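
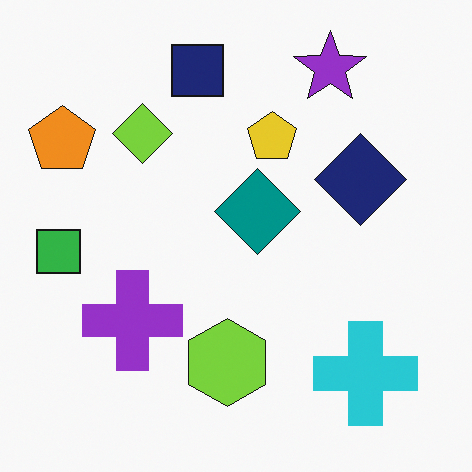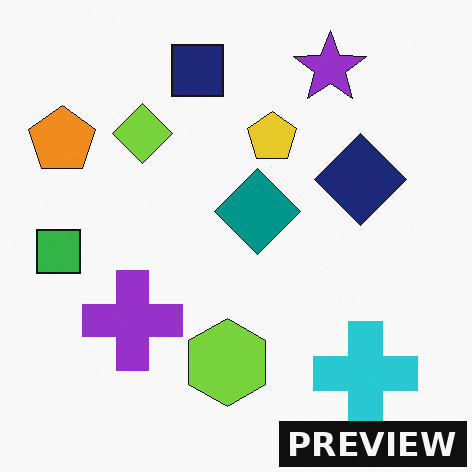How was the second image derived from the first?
This is the original image watermarked with the text "PREVIEW" in the lower-right corner.

A dark label reading "PREVIEW" appears in the lower-right corner.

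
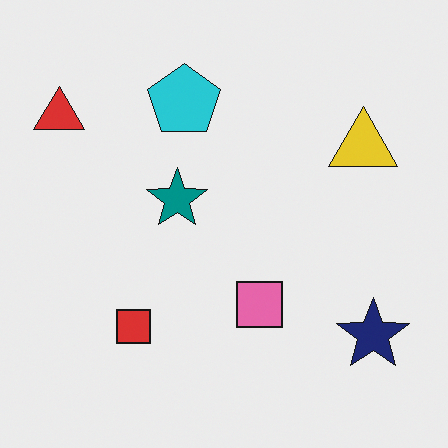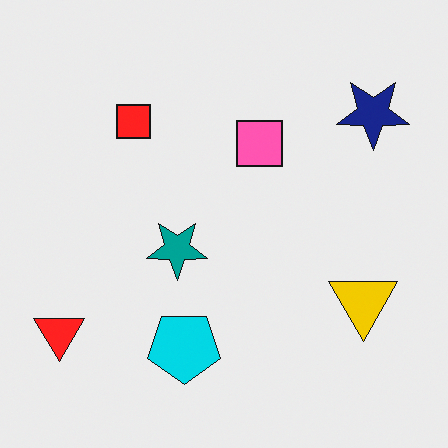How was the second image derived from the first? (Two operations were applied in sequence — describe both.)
It was flipped vertically (top ↔ bottom), then slightly oversaturated.

The cyan pentagon is in the top of the first image and the bottom of the second — shapes on opposite sides of the horizontal midline have swapped in a mirror flip. All colors are more vivid — a global saturation change.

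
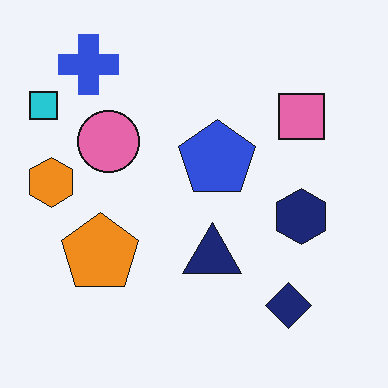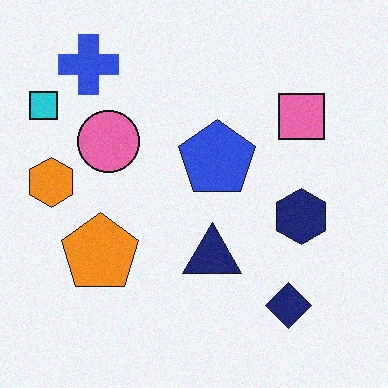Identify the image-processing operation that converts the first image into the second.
The second image is the first degraded with a light layer of grain.

Random speckle covers the whole image, including the flat background.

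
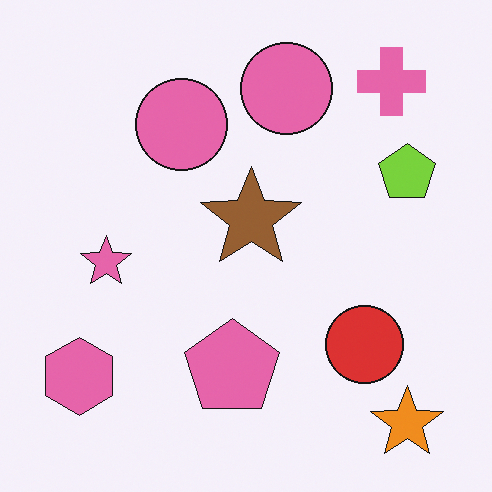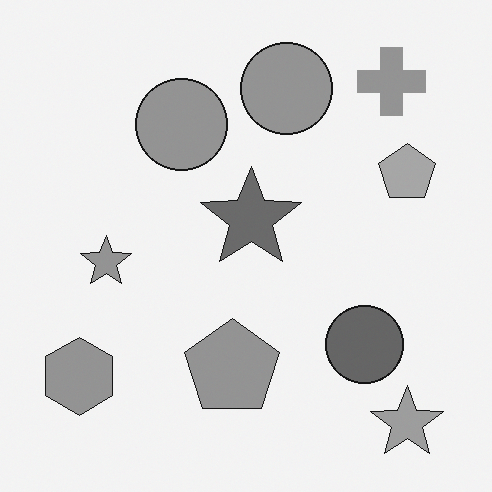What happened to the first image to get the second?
It was converted to grayscale.

All color is removed — every shape is now a shade of grey.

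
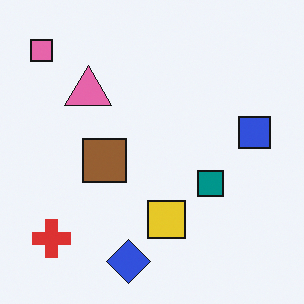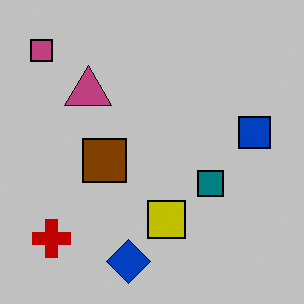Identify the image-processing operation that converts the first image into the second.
Aggressively posterized.

Each flat color has snapped to a coarser quantized level — most visibly, the near-white background has dropped to a flat grey.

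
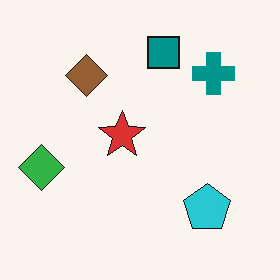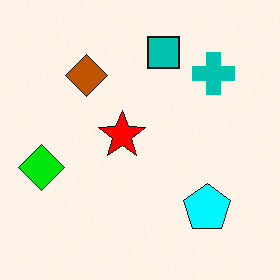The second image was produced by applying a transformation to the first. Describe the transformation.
Heavily oversaturated.

All colors are more vivid — a global saturation change.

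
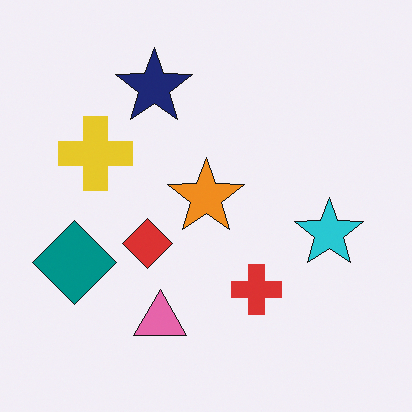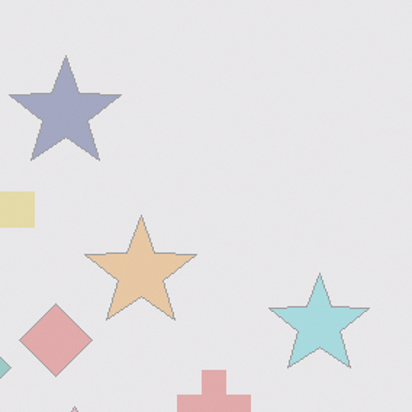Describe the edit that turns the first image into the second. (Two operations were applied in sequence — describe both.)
The second image is the first given much lower contrast, then cropped to a modestly smaller region and rescaled.

Tones are pushed toward mid-grey across the whole image — a global contrast change. The visible shapes are larger and the field of view is narrower; shapes near the original edges may be partly or wholly outside the frame — a crop-and-rescale.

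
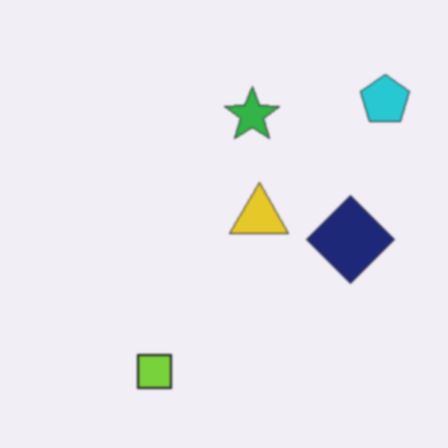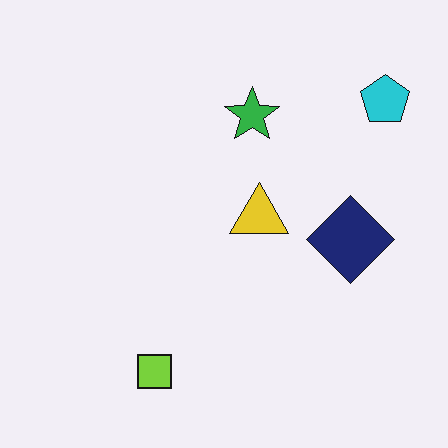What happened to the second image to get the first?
The first image is the second lightly blurred.

Shape edges and outlines are uniformly softened across the whole image.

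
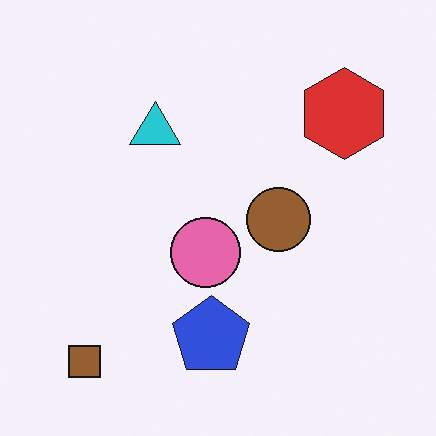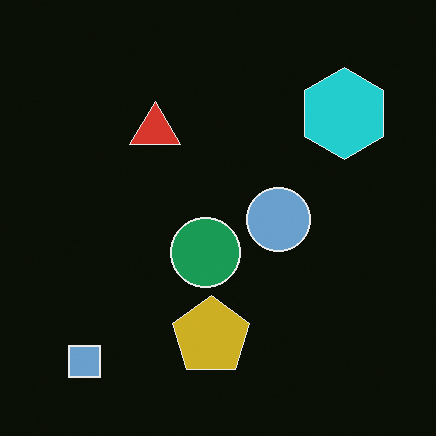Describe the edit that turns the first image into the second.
The image was color-inverted (negative).

The light background has become dark and every shape's color is its complement — a photographic negative.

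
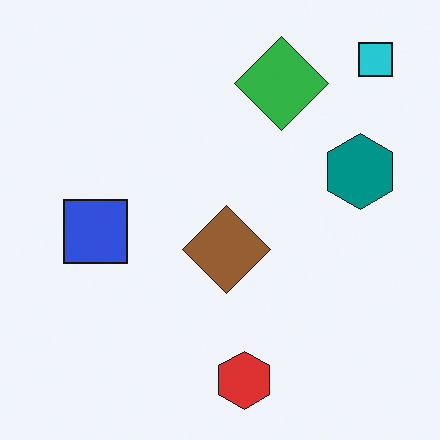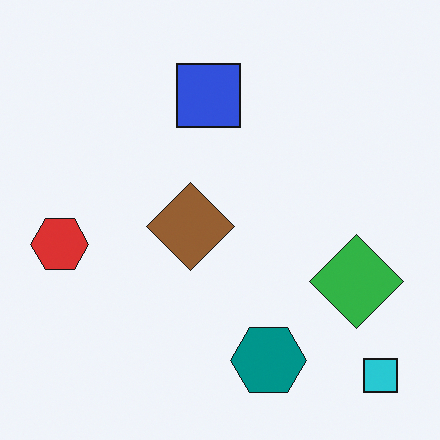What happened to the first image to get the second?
It was rotated 90° clockwise.

The cyan square sits in the top-right of the first image and the bottom-right of the second — consistent with a whole-image 90° clockwise rotation.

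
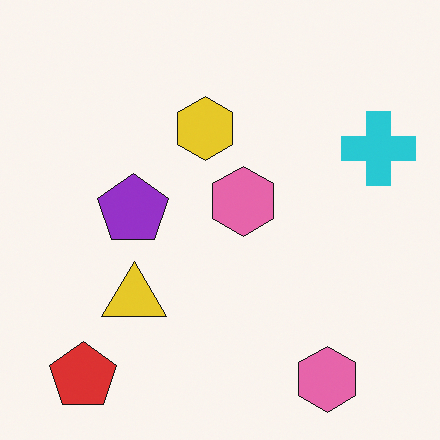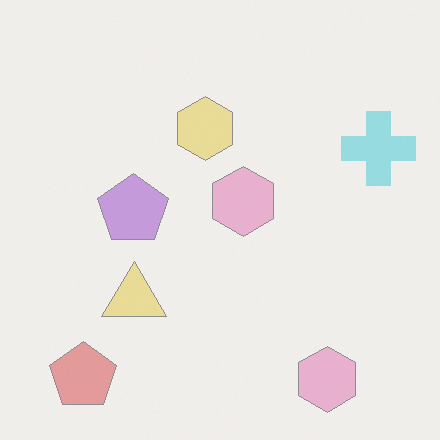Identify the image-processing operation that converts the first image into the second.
Given much lower contrast.

Tones are pushed toward mid-grey across the whole image — a global contrast change.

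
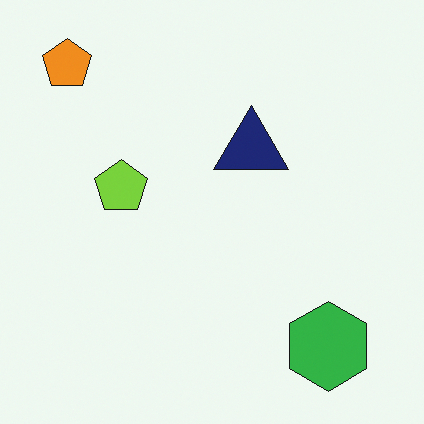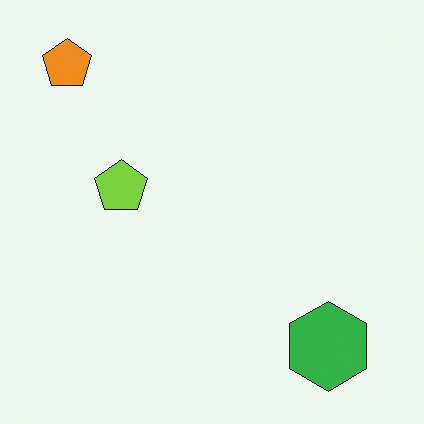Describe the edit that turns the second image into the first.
This is the original image overlaid with an additional navy triangle.

A navy triangle appears in the first image that is absent from the second.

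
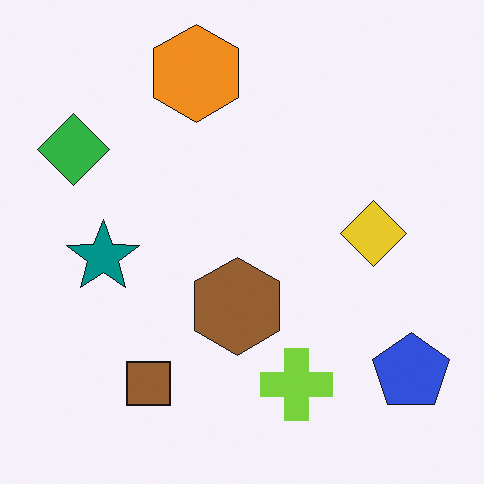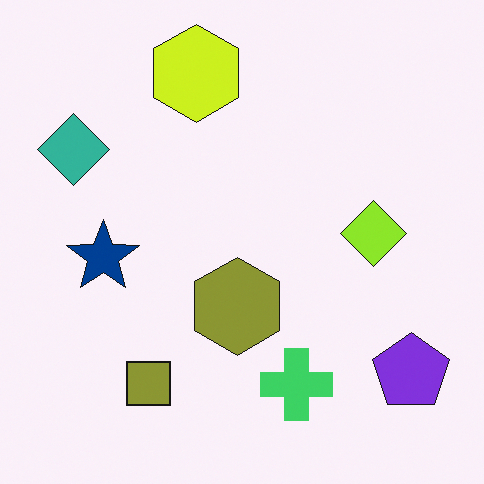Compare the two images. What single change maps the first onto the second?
The image was hue-shifted slightly.

Every shape's color has rotated by the same amount around the hue wheel — a uniform hue shift.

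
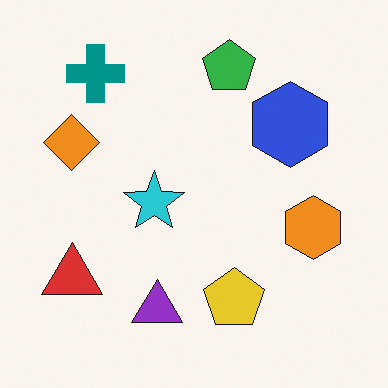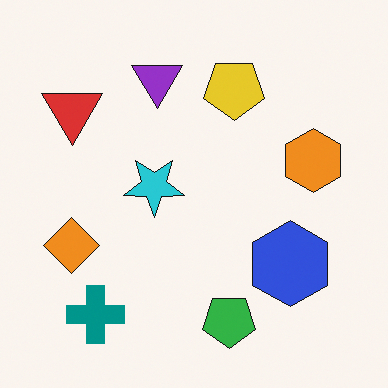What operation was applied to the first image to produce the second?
This is the original image flipped vertically (top ↔ bottom).

The green pentagon is in the top of the first image and the bottom of the second — shapes on opposite sides of the horizontal midline have swapped in a mirror flip.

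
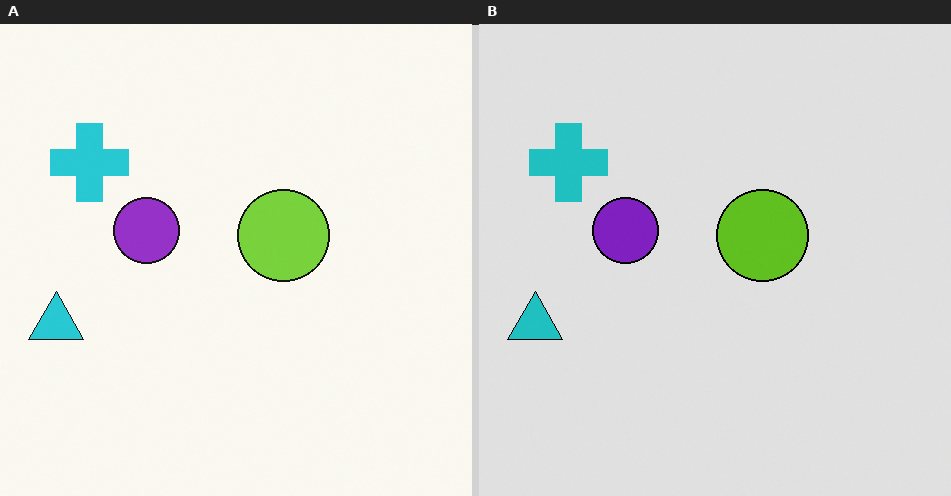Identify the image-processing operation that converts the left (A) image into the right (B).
The transformation is: posterized to a reduced palette.

Each flat color has snapped to a coarser quantized level — most visibly, the near-white background has dropped to a flat grey.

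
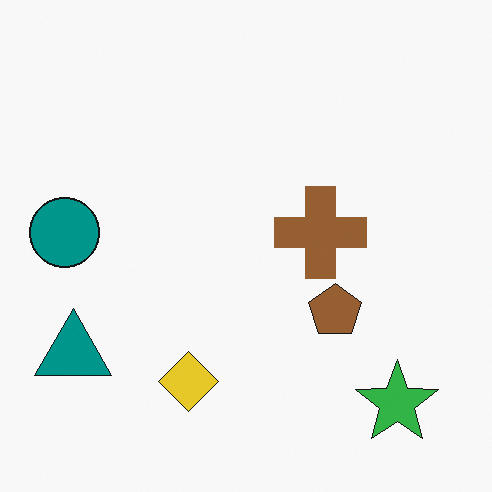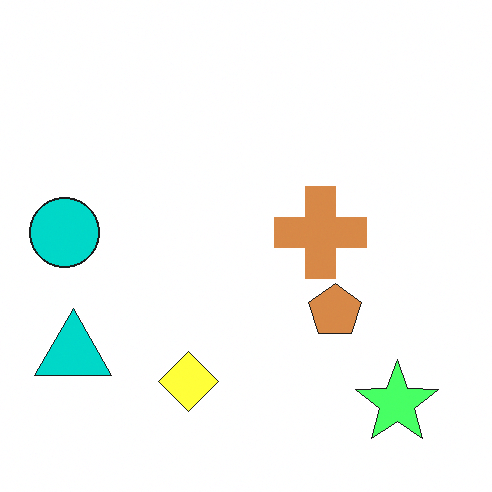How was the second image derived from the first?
It was brightened a lot.

Every pixel — background and shapes alike — is uniformly brightened.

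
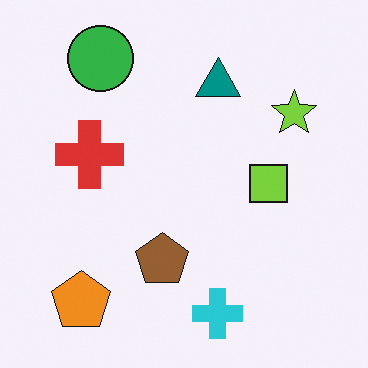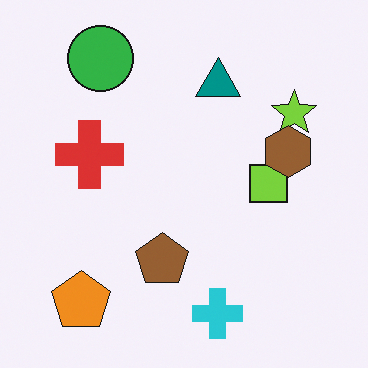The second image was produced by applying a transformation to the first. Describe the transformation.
This is the original image overlaid with an additional brown hexagon.

A brown hexagon appears in the second image that is absent from the first.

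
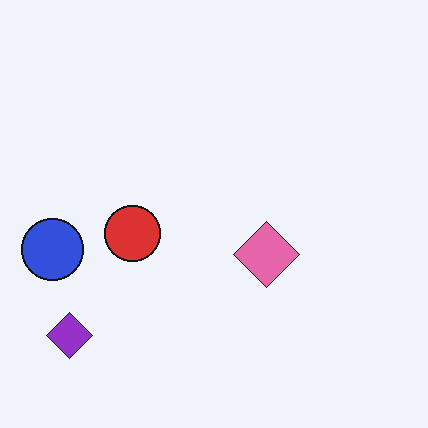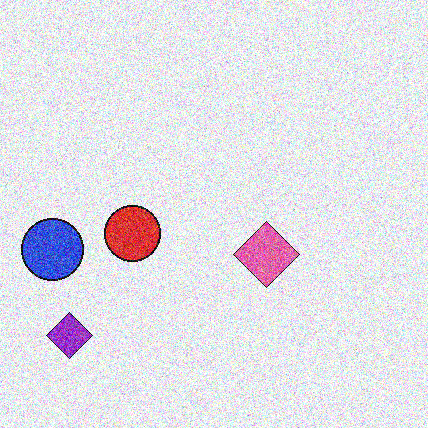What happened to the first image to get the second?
Degraded with heavy additive noise.

Random speckle covers the whole image, including the flat background.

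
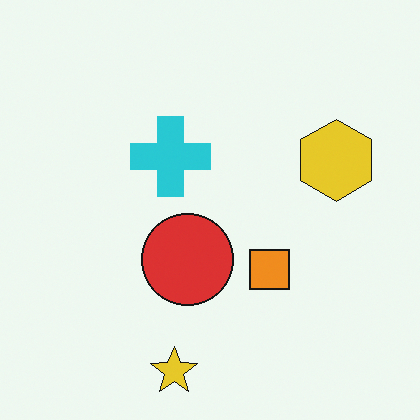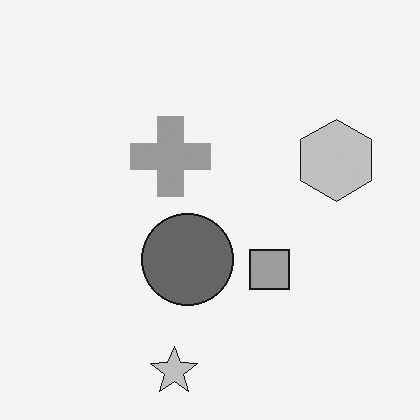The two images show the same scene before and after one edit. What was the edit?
This is the original image converted to grayscale.

All color is removed — every shape is now a shade of grey.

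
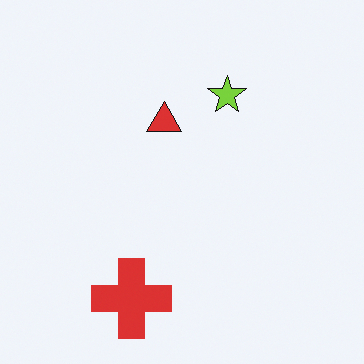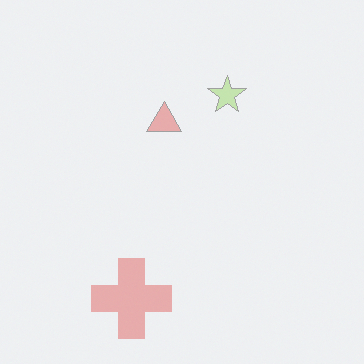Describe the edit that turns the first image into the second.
The image was given much lower contrast.

Tones are pushed toward mid-grey across the whole image — a global contrast change.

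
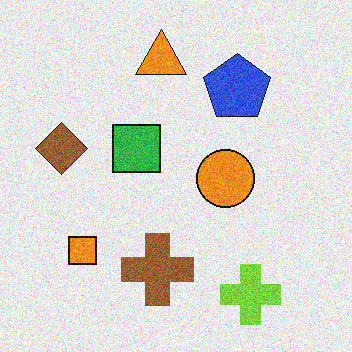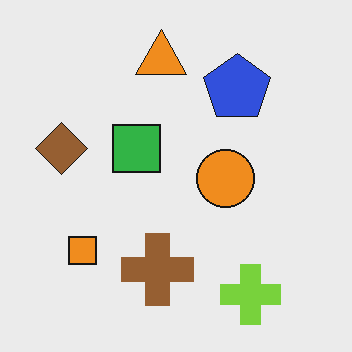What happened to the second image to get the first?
The image was degraded with visible gaussian noise.

Random speckle covers the whole image, including the flat background.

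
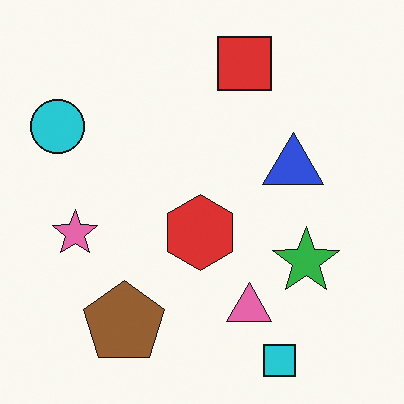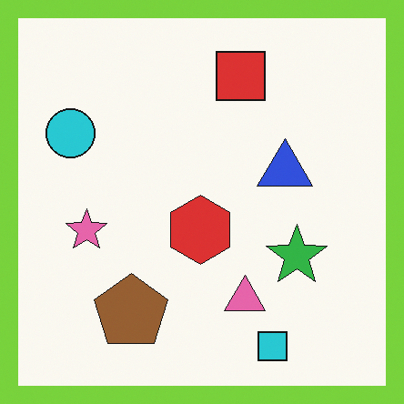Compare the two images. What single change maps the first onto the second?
Framed with a lime border.

A solid lime frame runs around the edge of the second image, with the content slightly shrunk inside it.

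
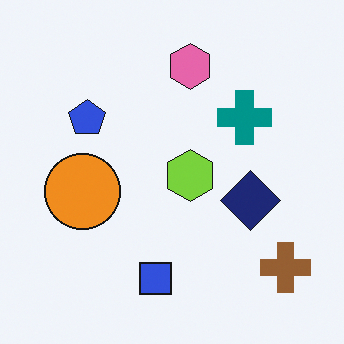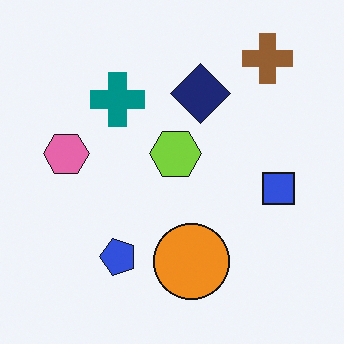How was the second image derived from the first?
Rotated 90° counter-clockwise.

The brown cross sits in the bottom-right of the first image and the top-right of the second — consistent with a whole-image 90° counter-clockwise rotation.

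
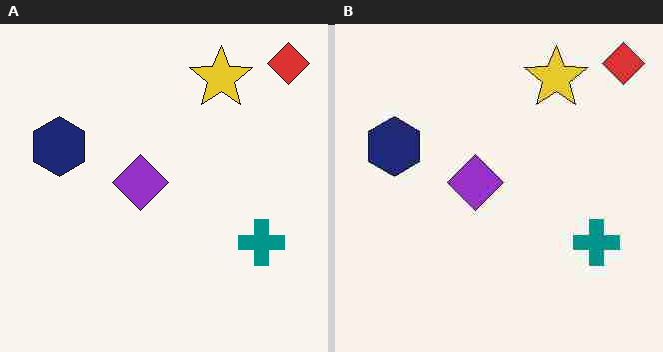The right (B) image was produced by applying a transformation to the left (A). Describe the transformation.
The right (B) image is the left (A) degraded with heavy JPEG compression.

Blocky 8×8 compression artifacts appear around shape edges and the flat background shows ringing — characteristic JPEG degradation.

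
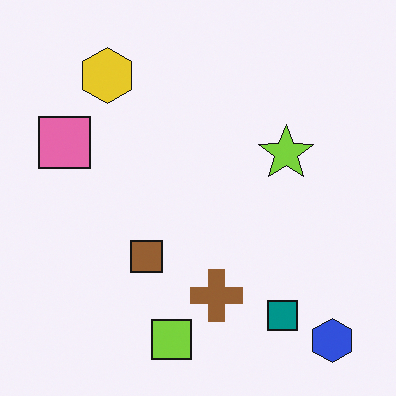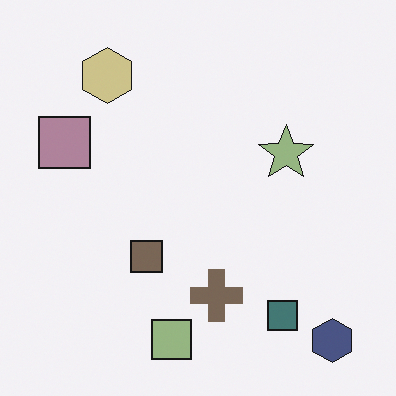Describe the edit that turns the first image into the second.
The image was made much more muted (saturation change).

All colors are more muted and greyish — a global saturation change.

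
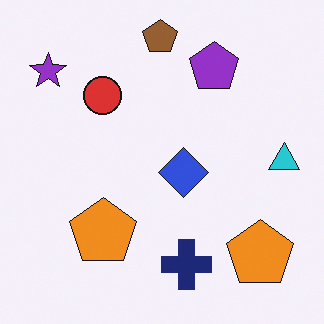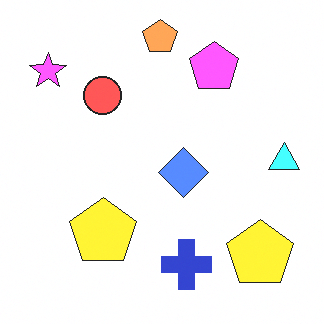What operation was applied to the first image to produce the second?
Noticeably brightened.

Every pixel — background and shapes alike — is uniformly brightened.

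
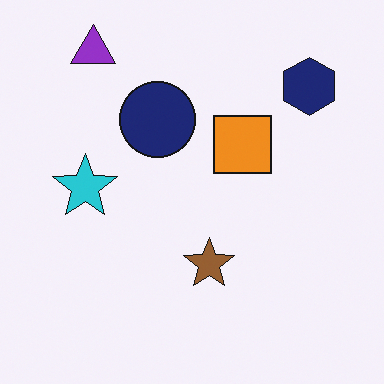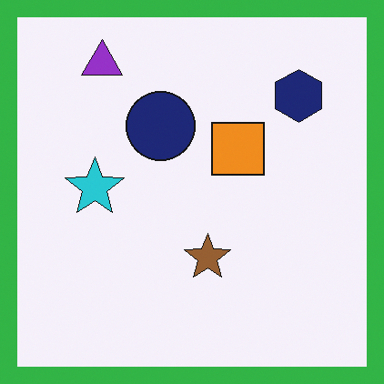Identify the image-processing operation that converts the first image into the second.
It was framed with a green border.

A solid green frame runs around the edge of the second image, with the content slightly shrunk inside it.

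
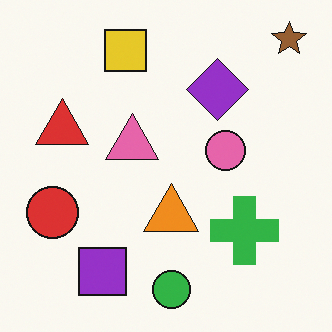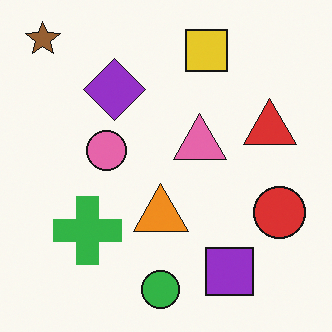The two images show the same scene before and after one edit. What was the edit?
It was flipped horizontally (left ↔ right).

The brown star is in the top-right of the first image and the top-left of the second — shapes on opposite sides of the vertical midline have swapped in a mirror flip.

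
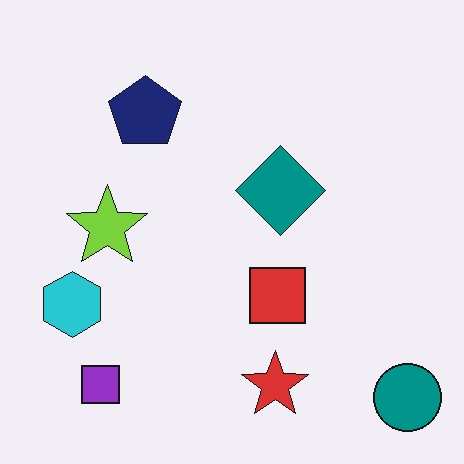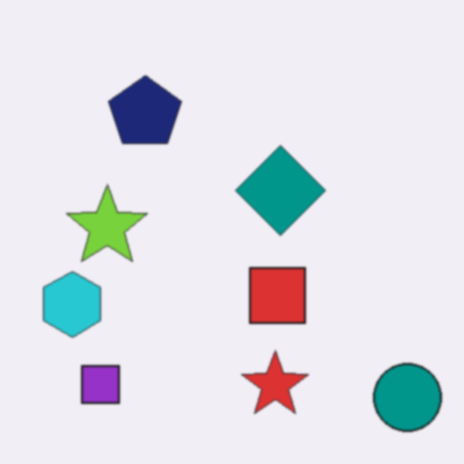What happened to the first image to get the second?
The image was given a subtle gaussian blur.

Shape edges and outlines are uniformly softened across the whole image.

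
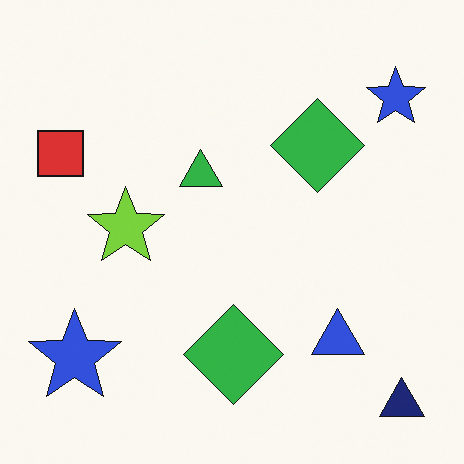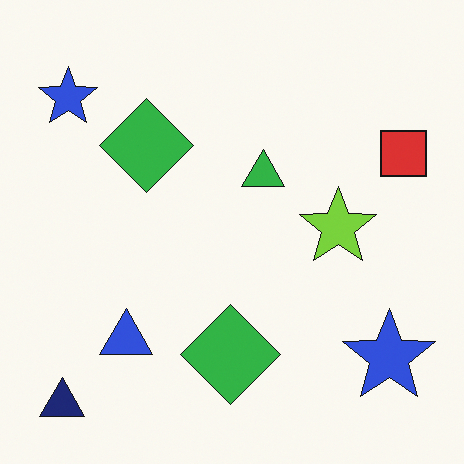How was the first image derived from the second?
Flipped horizontally (left ↔ right).

The red square is in the top-right of the second image and the top-left of the first — shapes on opposite sides of the vertical midline have swapped in a mirror flip.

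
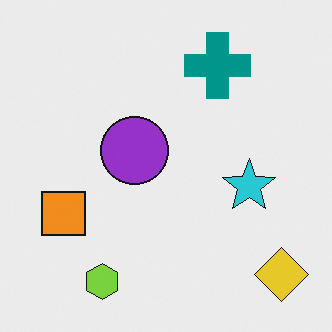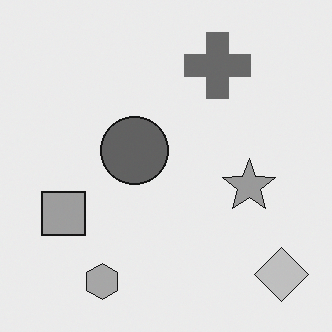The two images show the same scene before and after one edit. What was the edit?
This is the original image converted to grayscale.

All color is removed — every shape is now a shade of grey.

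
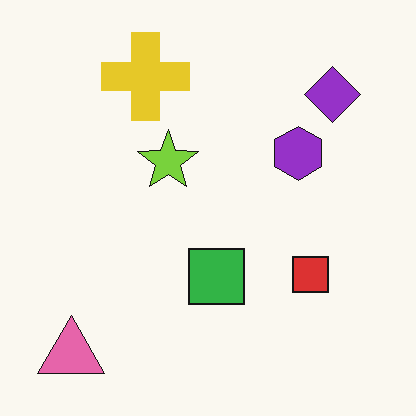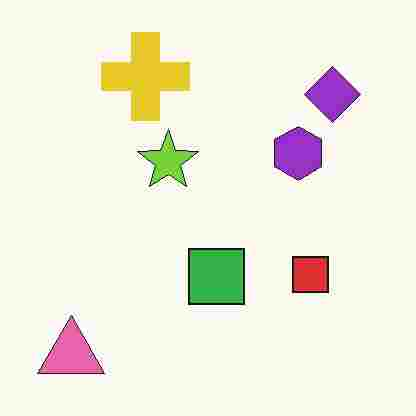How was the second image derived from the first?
The transformation is: heavily JPEG-compressed with obvious blocking artifacts.

Blocky 8×8 compression artifacts appear around shape edges and the flat background shows ringing — characteristic JPEG degradation.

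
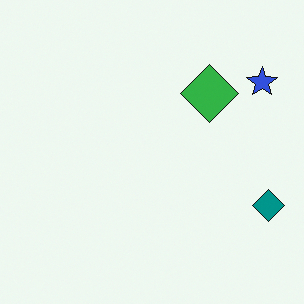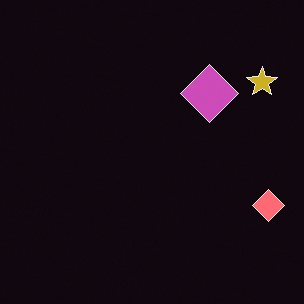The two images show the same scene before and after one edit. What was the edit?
Color-inverted (negative).

The light background has become dark and every shape's color is its complement — a photographic negative.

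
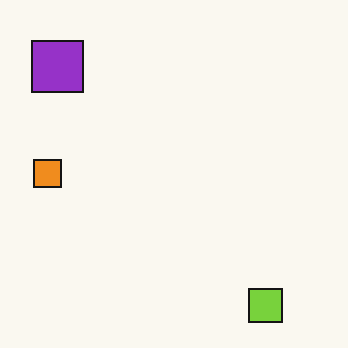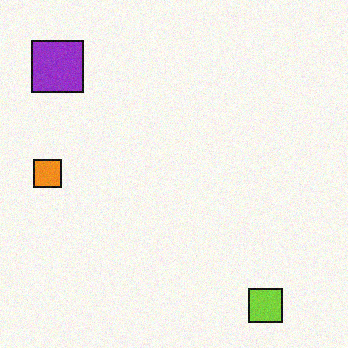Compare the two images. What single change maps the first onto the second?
Degraded with a light layer of grain.

Random speckle covers the whole image, including the flat background.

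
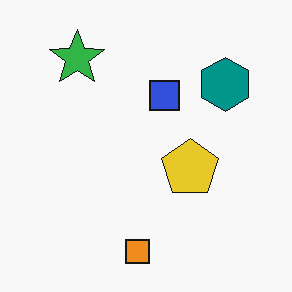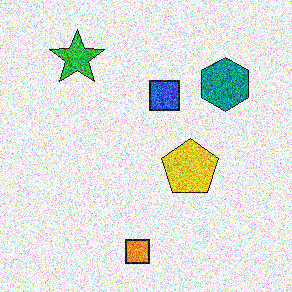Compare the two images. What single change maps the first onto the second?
The second image is the first degraded with a thick layer of grain.

Random speckle covers the whole image, including the flat background.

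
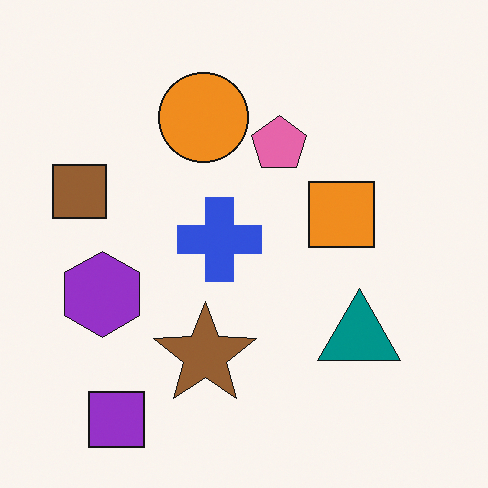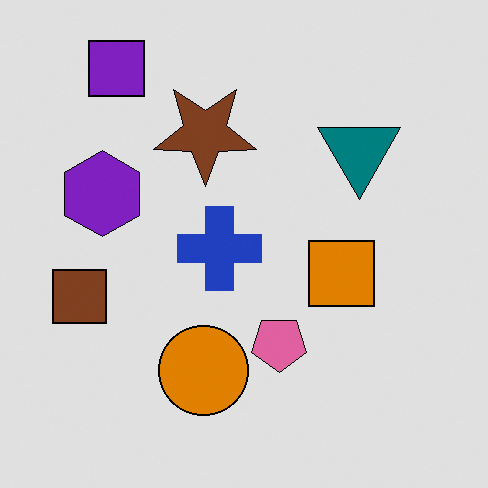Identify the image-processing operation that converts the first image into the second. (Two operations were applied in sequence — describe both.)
It was flipped vertically (top ↔ bottom), then posterized to a reduced palette.

The purple square is in the bottom-left of the first image and the top-left of the second — shapes on opposite sides of the horizontal midline have swapped in a mirror flip. Each flat color has snapped to a coarser quantized level — most visibly, the near-white background has dropped to a flat grey.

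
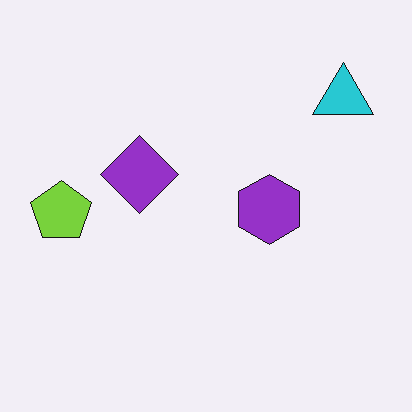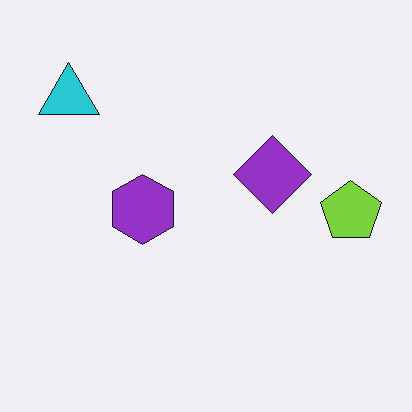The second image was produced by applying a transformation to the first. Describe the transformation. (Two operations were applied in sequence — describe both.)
It was flipped horizontally (left ↔ right), then JPEG-compressed with visible artifacts.

The lime pentagon is in the left of the first image and the right of the second — shapes on opposite sides of the vertical midline have swapped in a mirror flip. Blocky 8×8 compression artifacts appear around shape edges and the flat background shows ringing — characteristic JPEG degradation.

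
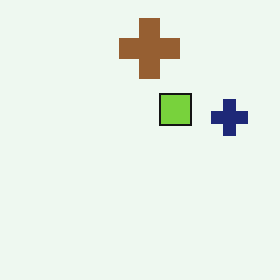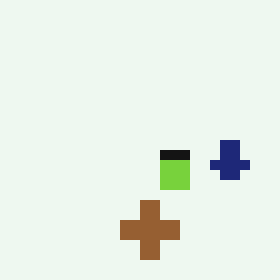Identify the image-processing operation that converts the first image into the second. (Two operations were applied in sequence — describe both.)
The image was coarsely pixelated, then flipped vertically (top ↔ bottom).

Shapes are reduced to large square blocks; fine edges and outlines are lost — a downscale-then-upscale (mosaic) effect. The brown cross is in the top of the first image and the bottom of the second — shapes on opposite sides of the horizontal midline have swapped in a mirror flip.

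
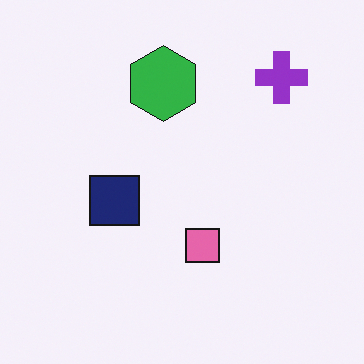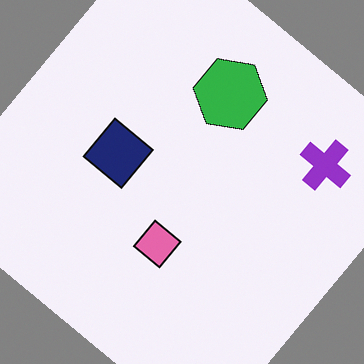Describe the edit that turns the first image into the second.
It was rotated clockwise by a large amount — several tens of degrees.

Every shape is tilted by the same angle and the image corners show triangular fill wedges — a whole-image rotation by a non-right angle.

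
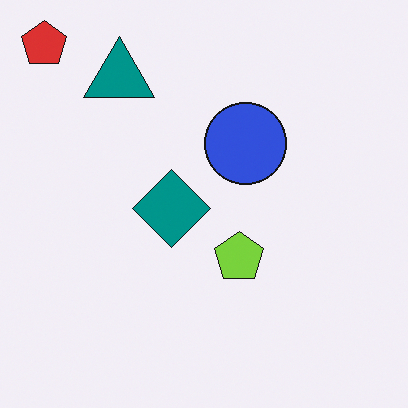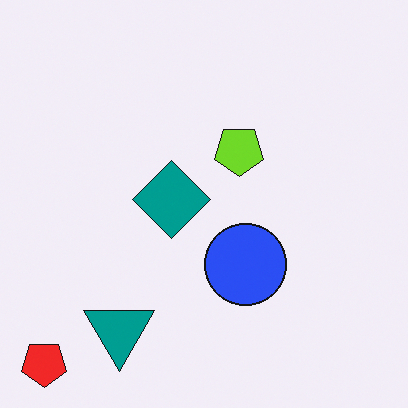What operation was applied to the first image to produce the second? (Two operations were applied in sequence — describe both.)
It was slightly oversaturated, then flipped vertically (top ↔ bottom).

All colors are more vivid — a global saturation change. The red pentagon is in the top-left of the first image and the bottom-left of the second — shapes on opposite sides of the horizontal midline have swapped in a mirror flip.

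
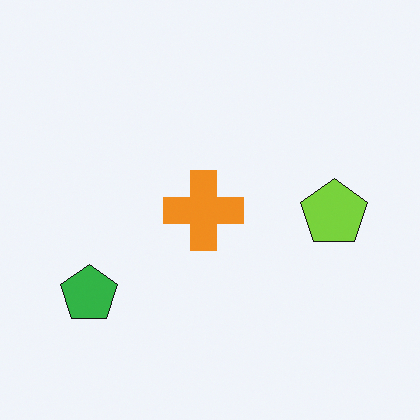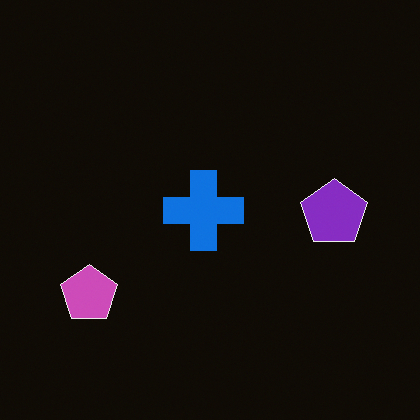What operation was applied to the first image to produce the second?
The transformation is: color-inverted (negative).

The light background has become dark and every shape's color is its complement — a photographic negative.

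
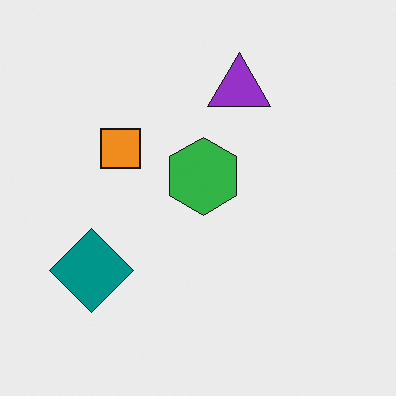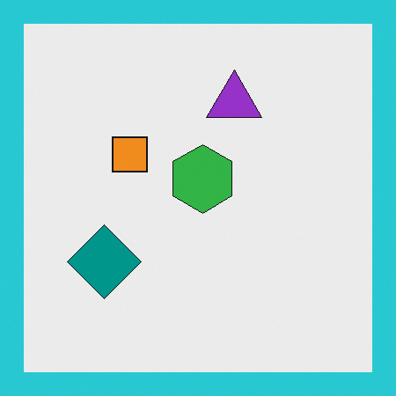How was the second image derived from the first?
The transformation is: framed with a cyan border.

A solid cyan frame runs around the edge of the second image, with the content slightly shrunk inside it.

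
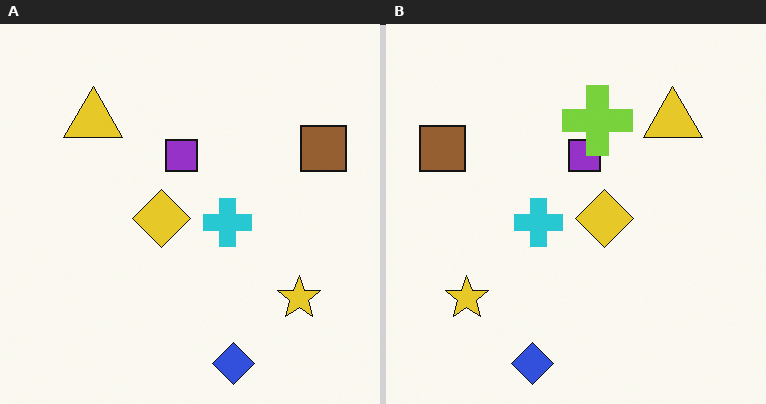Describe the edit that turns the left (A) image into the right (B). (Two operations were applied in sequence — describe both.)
The image was flipped horizontally (left ↔ right), then overlaid with an additional lime cross.

The brown square is in the top-right of the left (A) image and the top-left of the right (B) — shapes on opposite sides of the vertical midline have swapped in a mirror flip. A lime cross appears in the right (B) image that is absent from the left (A).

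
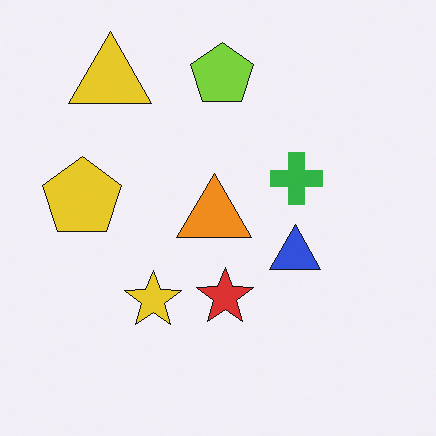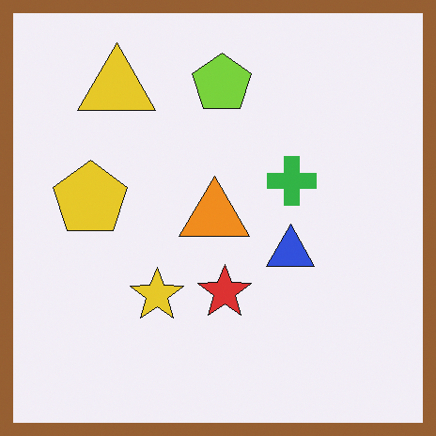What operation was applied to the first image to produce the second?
The image was framed with a brown border.

A solid brown frame runs around the edge of the second image, with the content slightly shrunk inside it.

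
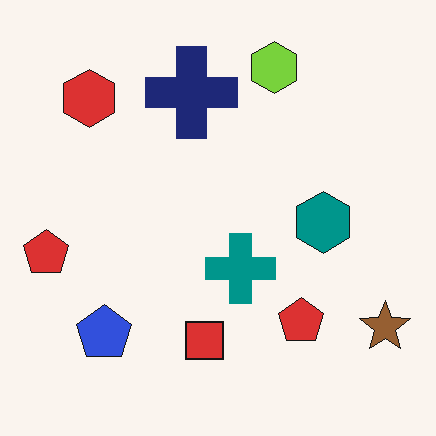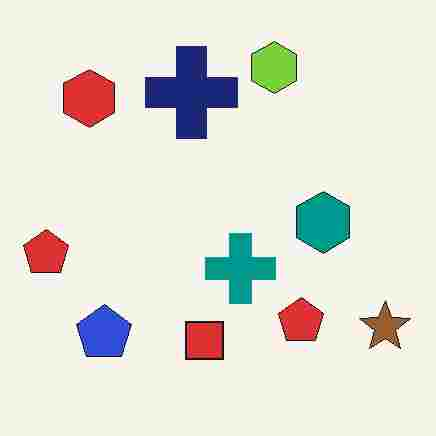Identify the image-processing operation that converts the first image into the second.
The image was degraded with heavy JPEG compression.

Blocky 8×8 compression artifacts appear around shape edges and the flat background shows ringing — characteristic JPEG degradation.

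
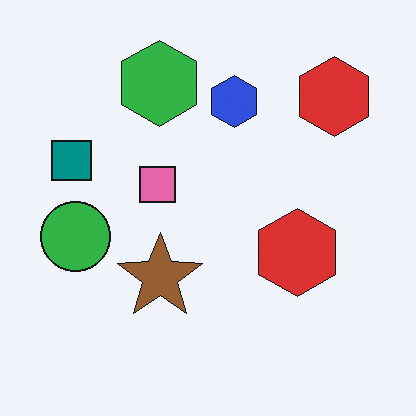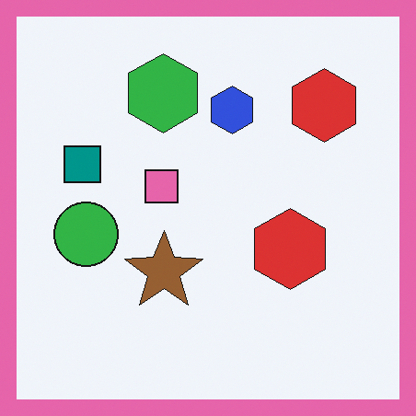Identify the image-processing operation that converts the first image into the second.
The image was framed with a pink border.

A solid pink frame runs around the edge of the second image, with the content slightly shrunk inside it.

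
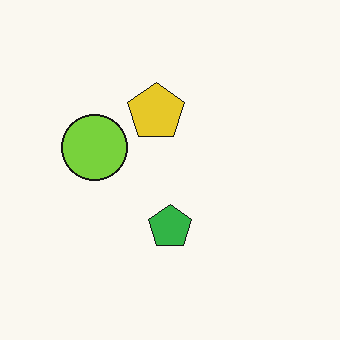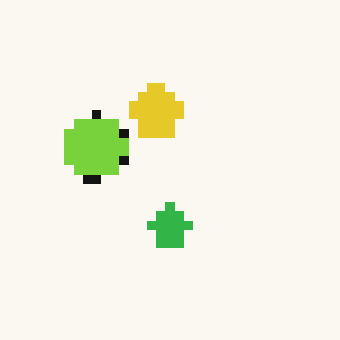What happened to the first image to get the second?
The image was coarsely pixelated.

Shapes are reduced to large square blocks; fine edges and outlines are lost — a downscale-then-upscale (mosaic) effect.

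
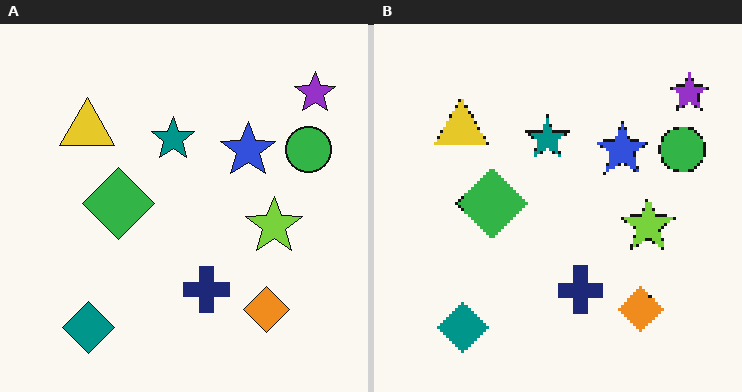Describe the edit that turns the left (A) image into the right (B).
The transformation is: lightly pixelated (a mild mosaic effect).

Shapes are reduced to large square blocks; fine edges and outlines are lost — a downscale-then-upscale (mosaic) effect.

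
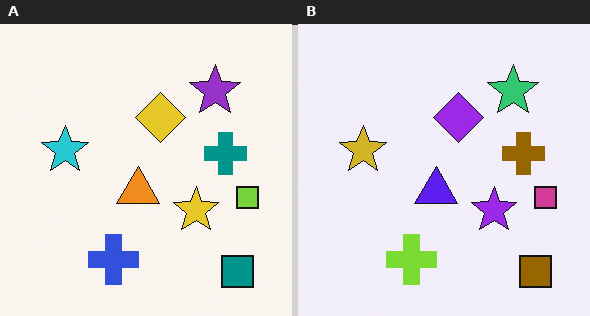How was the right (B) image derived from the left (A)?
The right (B) image is the left (A) hue-shifted by a large amount.

Every shape's color has rotated by the same amount around the hue wheel — a uniform hue shift.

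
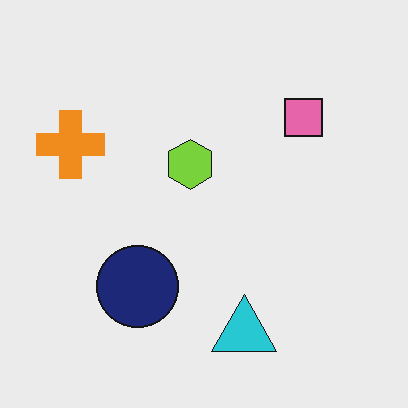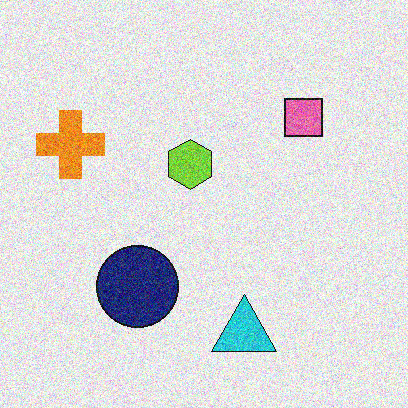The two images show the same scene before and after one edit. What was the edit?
Degraded with strong gaussian noise.

Random speckle covers the whole image, including the flat background.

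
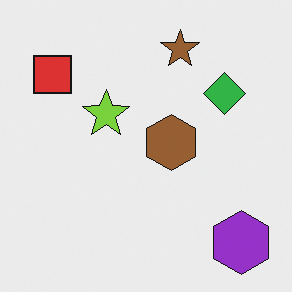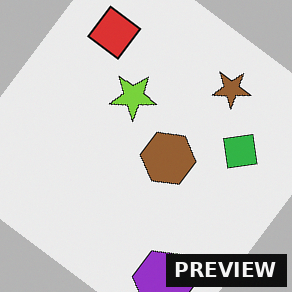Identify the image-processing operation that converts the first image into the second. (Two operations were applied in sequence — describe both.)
The second image is the first rotated clockwise by a large amount — several tens of degrees, then watermarked with the text "PREVIEW" in the lower-right corner.

Every shape is tilted by the same angle and the image corners show triangular fill wedges — a whole-image rotation by a non-right angle. A dark label reading "PREVIEW" appears in the lower-right corner.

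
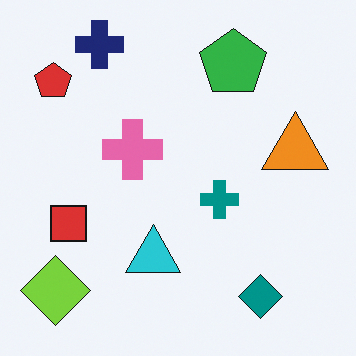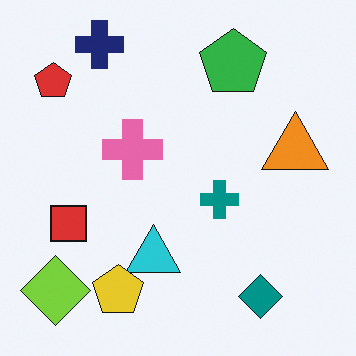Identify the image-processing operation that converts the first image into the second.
This is the original image overlaid with an additional yellow pentagon.

A yellow pentagon appears in the second image that is absent from the first.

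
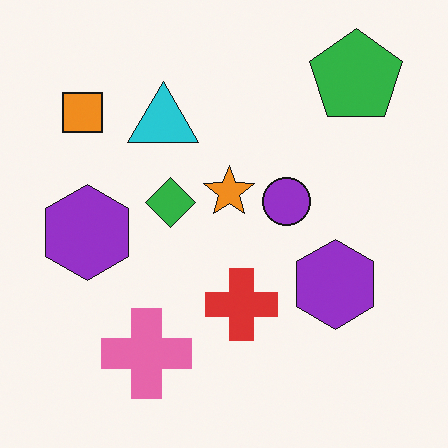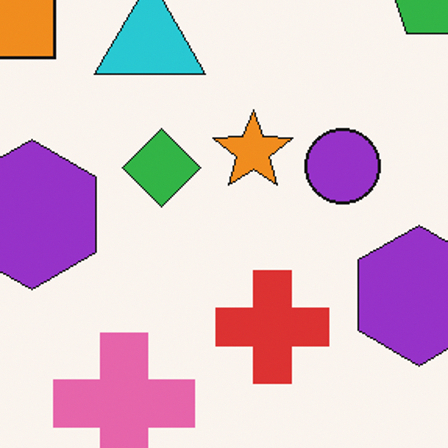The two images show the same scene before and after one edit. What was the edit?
The second image is the first cropped to a modestly smaller region and rescaled.

The visible shapes are larger and the field of view is narrower; shapes near the original edges may be partly or wholly outside the frame — a crop-and-rescale.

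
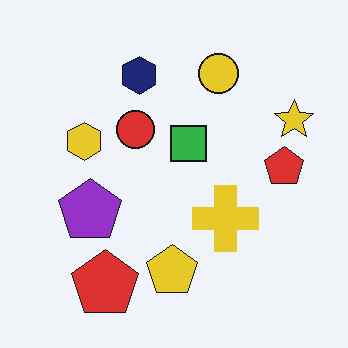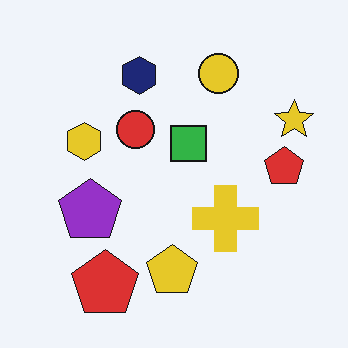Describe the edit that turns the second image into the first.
The first image is the second given moderate JPEG compression.

Blocky 8×8 compression artifacts appear around shape edges and the flat background shows ringing — characteristic JPEG degradation.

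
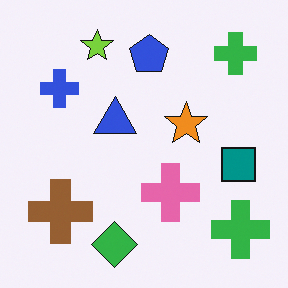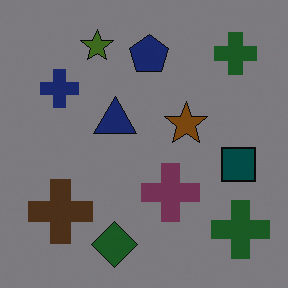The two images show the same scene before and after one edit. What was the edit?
The second image is the first noticeably darkened.

Every pixel — background and shapes alike — is uniformly darkened.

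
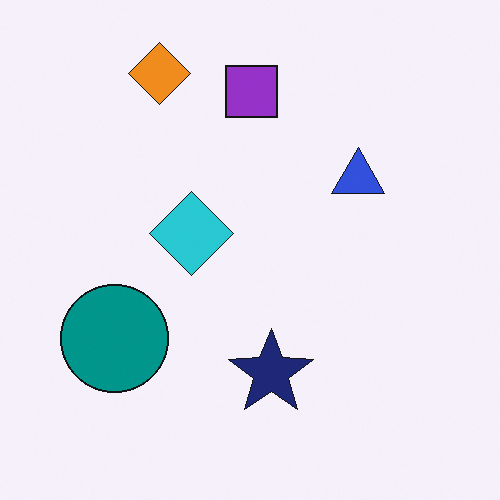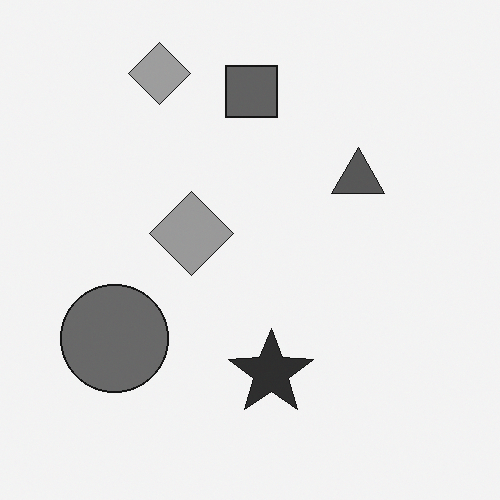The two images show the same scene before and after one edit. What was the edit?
The transformation is: converted to grayscale.

All color is removed — every shape is now a shade of grey.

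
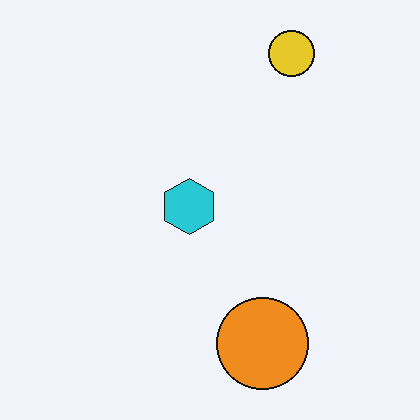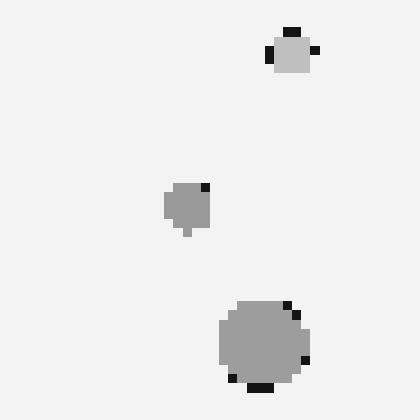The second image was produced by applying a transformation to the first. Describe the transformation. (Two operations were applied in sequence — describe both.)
It was coarsely pixelated, then converted to grayscale.

Shapes are reduced to large square blocks; fine edges and outlines are lost — a downscale-then-upscale (mosaic) effect. All color is removed — every shape is now a shade of grey.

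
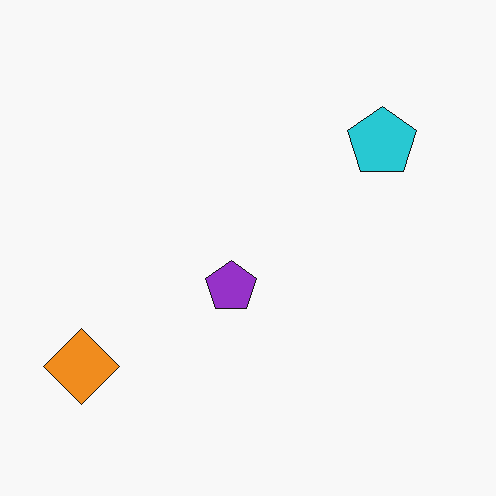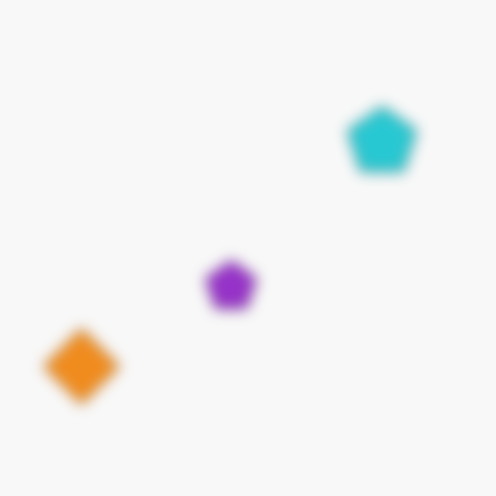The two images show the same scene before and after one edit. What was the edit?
The image was strongly gaussian-blurred.

Shape edges and outlines are uniformly softened across the whole image.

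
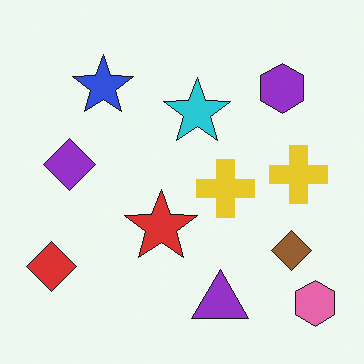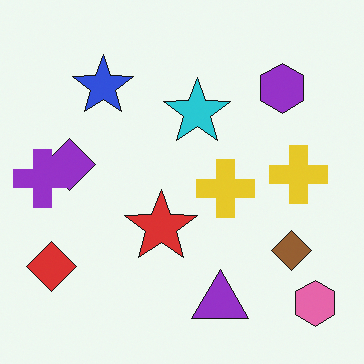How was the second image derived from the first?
Overlaid with an additional purple cross.

A purple cross appears in the second image that is absent from the first.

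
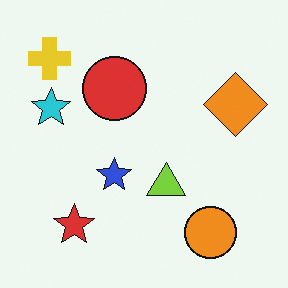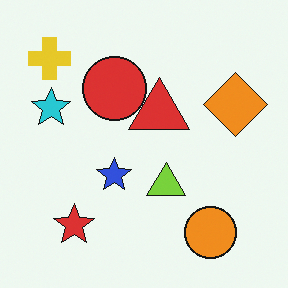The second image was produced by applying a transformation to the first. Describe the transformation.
It was overlaid with an additional red triangle.

A red triangle appears in the second image that is absent from the first.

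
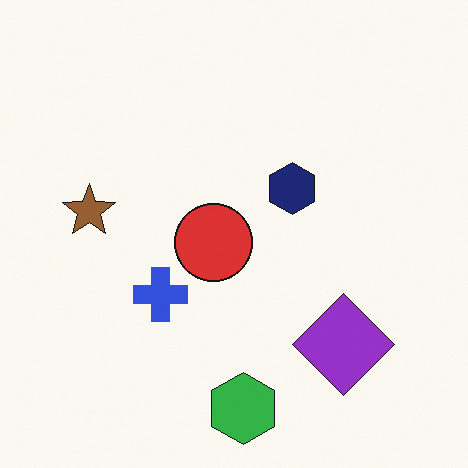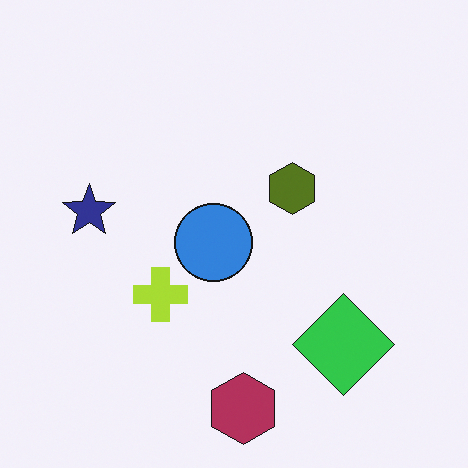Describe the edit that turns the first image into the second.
Hue-shifted through roughly half the color wheel.

Every shape's color has rotated by the same amount around the hue wheel — a uniform hue shift.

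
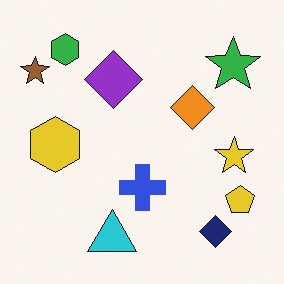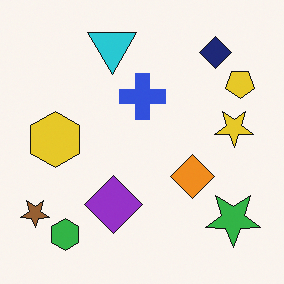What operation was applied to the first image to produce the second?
The image was flipped vertically (top ↔ bottom).

The cyan triangle is in the bottom of the first image and the top of the second — shapes on opposite sides of the horizontal midline have swapped in a mirror flip.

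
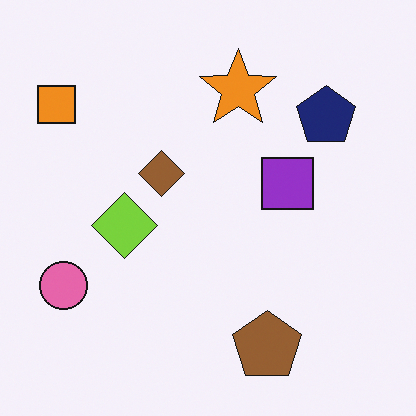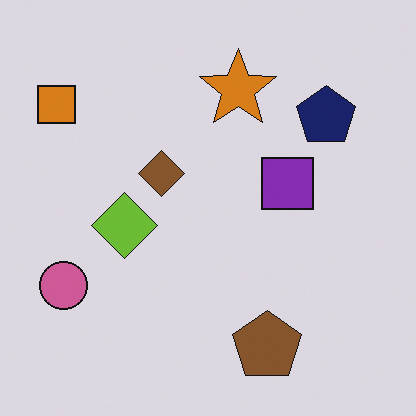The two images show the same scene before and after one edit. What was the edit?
Slightly darkened.

Every pixel — background and shapes alike — is uniformly darkened.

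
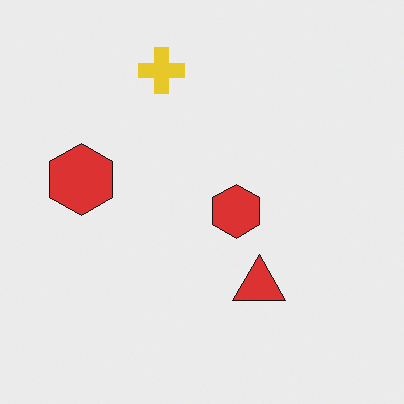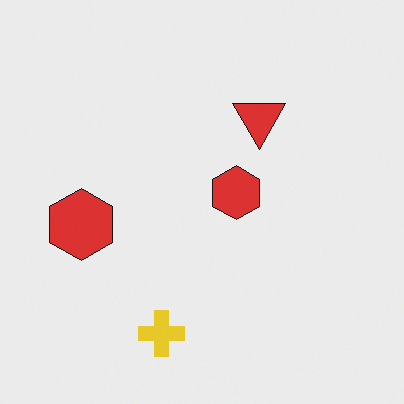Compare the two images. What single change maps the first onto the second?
The image was flipped vertically (top ↔ bottom).

The yellow cross is in the top of the first image and the bottom of the second — shapes on opposite sides of the horizontal midline have swapped in a mirror flip.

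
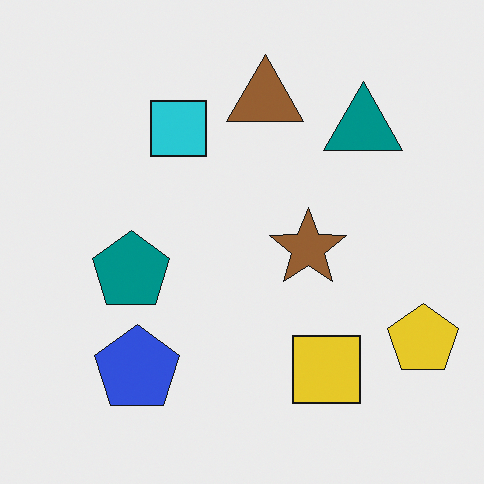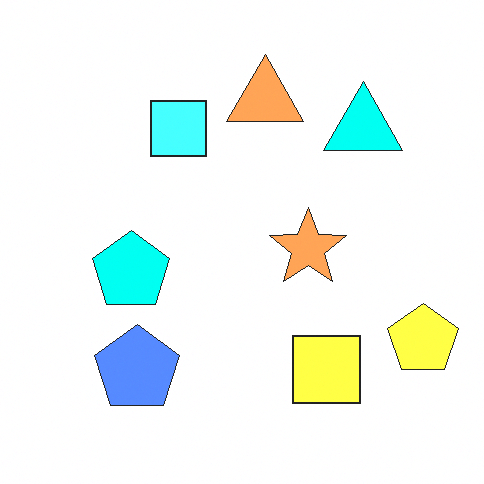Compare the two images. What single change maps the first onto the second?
The image was substantially brightened.

Every pixel — background and shapes alike — is uniformly brightened.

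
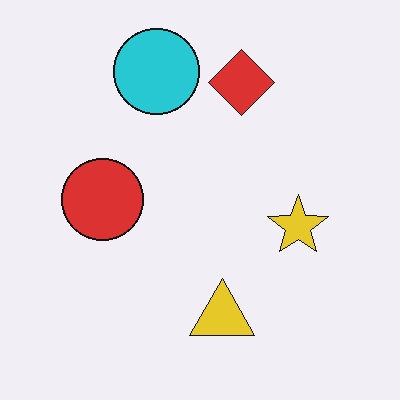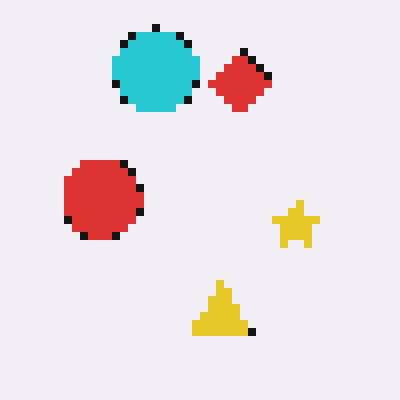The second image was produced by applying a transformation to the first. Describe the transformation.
The second image is the first moderately pixelated.

Shapes are reduced to large square blocks; fine edges and outlines are lost — a downscale-then-upscale (mosaic) effect.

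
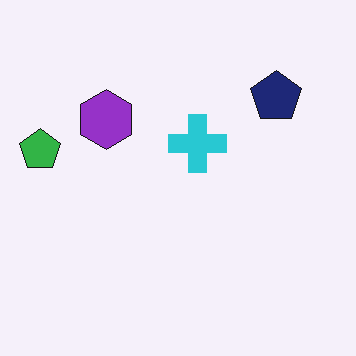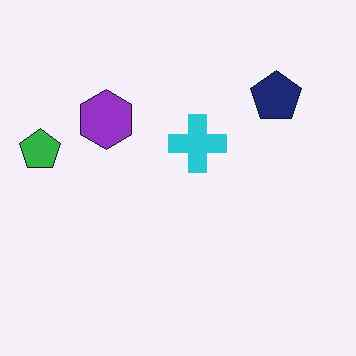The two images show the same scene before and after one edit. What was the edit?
The second image is the first given moderate JPEG compression.

Blocky 8×8 compression artifacts appear around shape edges and the flat background shows ringing — characteristic JPEG degradation.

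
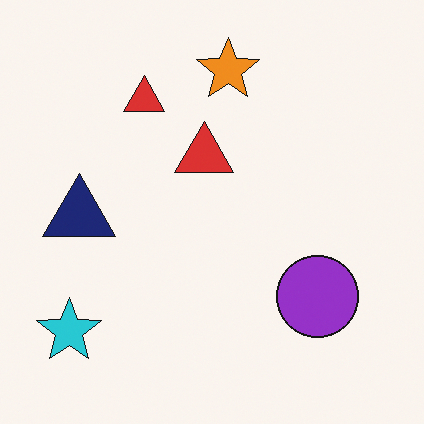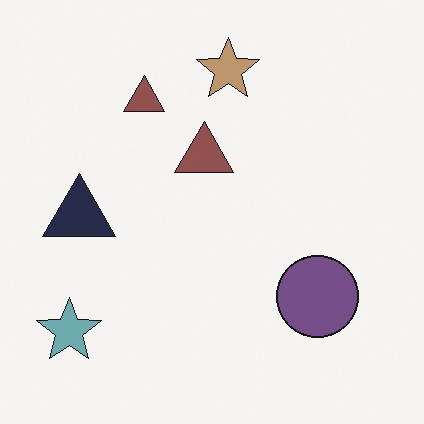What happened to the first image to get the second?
It was heavily desaturated.

All colors are more muted and greyish — a global saturation change.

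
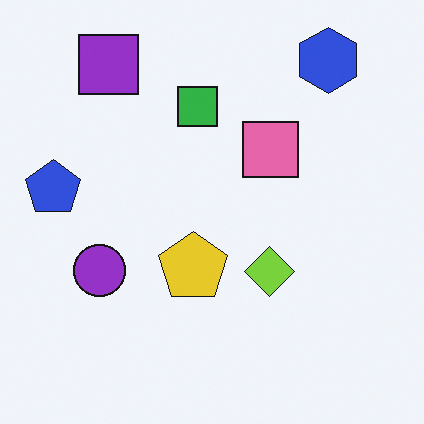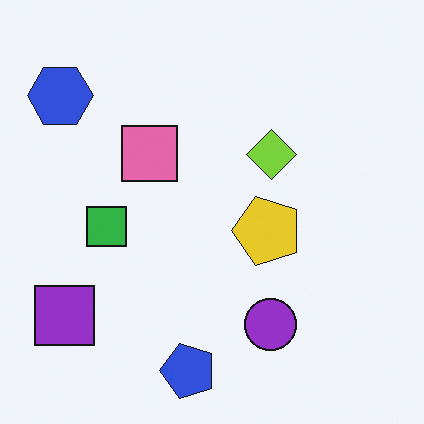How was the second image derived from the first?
Rotated 90° counter-clockwise.

The blue hexagon sits in the top-right of the first image and the top-left of the second — consistent with a whole-image 90° counter-clockwise rotation.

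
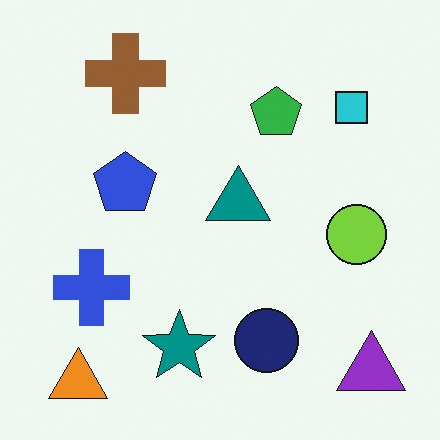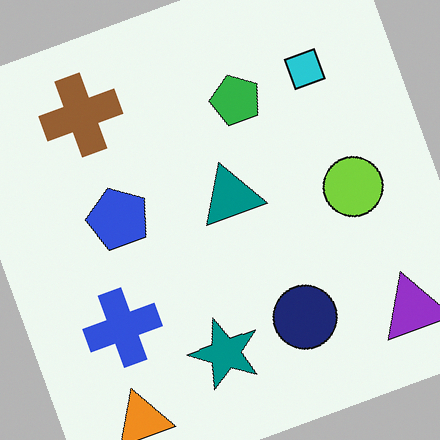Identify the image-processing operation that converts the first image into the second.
It was rotated counter-clockwise by a moderate amount.

Every shape is tilted by the same angle and the image corners show triangular fill wedges — a whole-image rotation by a non-right angle.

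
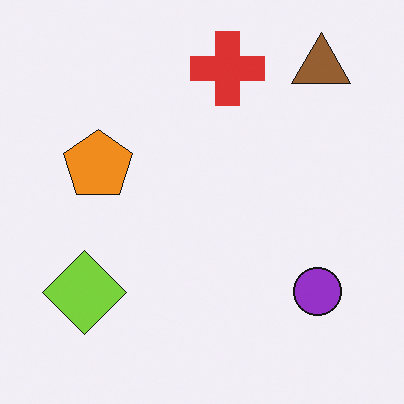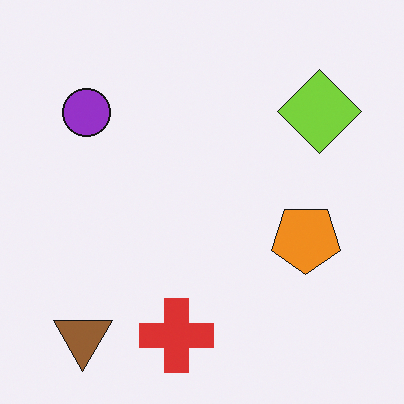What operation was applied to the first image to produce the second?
Rotated 180°.

The brown triangle sits in the top-right of the first image and the bottom-left of the second — consistent with a whole-image 180° rotation.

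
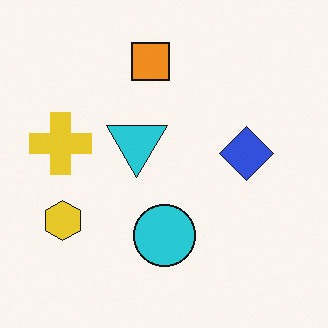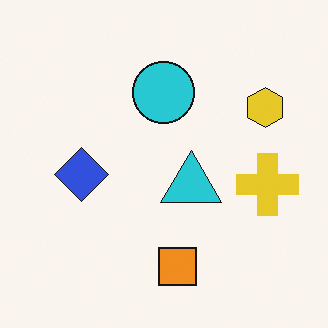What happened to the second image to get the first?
This is the original image rotated 180°.

The yellow hexagon sits in the top-right of the second image and the bottom-left of the first — consistent with a whole-image 180° rotation.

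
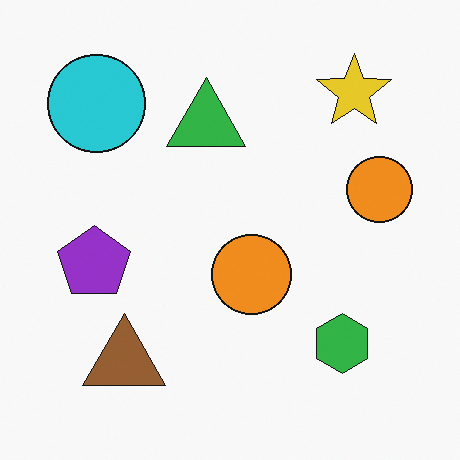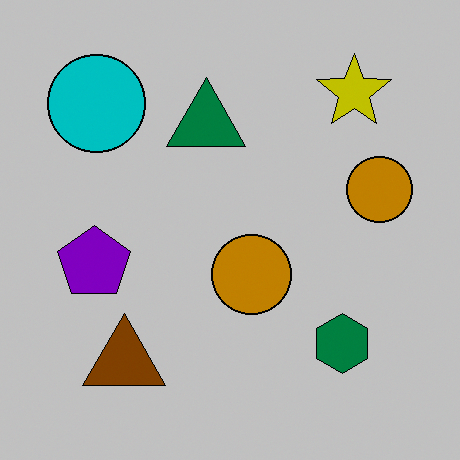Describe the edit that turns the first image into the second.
This is the original image aggressively posterized.

Each flat color has snapped to a coarser quantized level — most visibly, the near-white background has dropped to a flat grey.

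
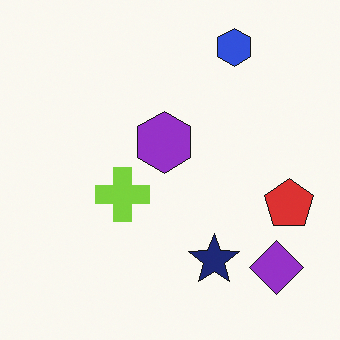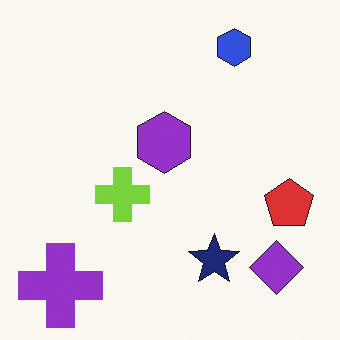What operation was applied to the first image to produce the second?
The second image is the first overlaid with an additional purple cross.

A purple cross appears in the second image that is absent from the first.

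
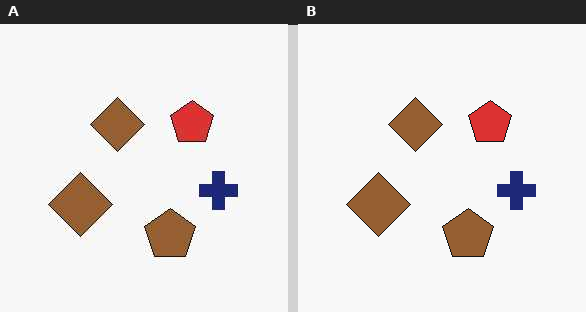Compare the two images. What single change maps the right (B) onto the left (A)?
This is the original image given moderate JPEG compression.

Blocky 8×8 compression artifacts appear around shape edges and the flat background shows ringing — characteristic JPEG degradation.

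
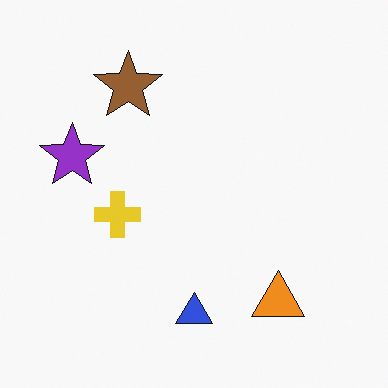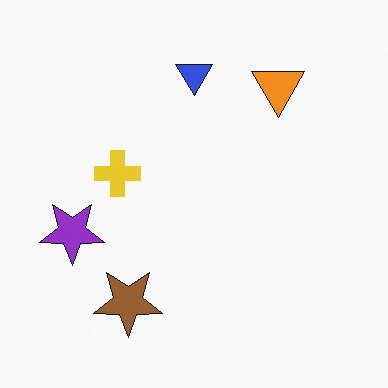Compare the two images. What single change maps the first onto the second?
This is the original image flipped vertically (top ↔ bottom).

The blue triangle is in the bottom of the first image and the top of the second — shapes on opposite sides of the horizontal midline have swapped in a mirror flip.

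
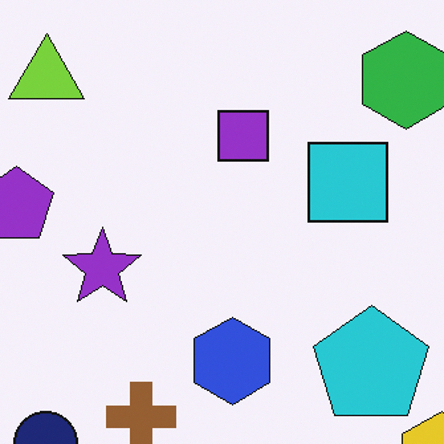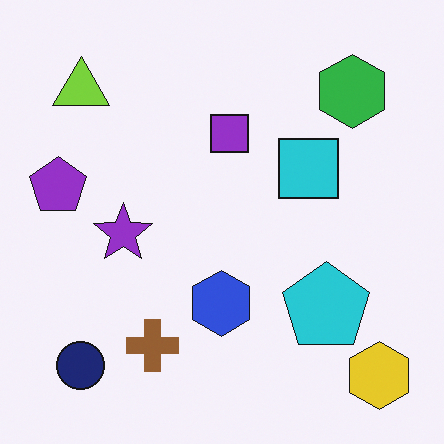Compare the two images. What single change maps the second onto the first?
It was cropped to a modestly smaller region and rescaled.

The visible shapes are larger and the field of view is narrower; shapes near the original edges may be partly or wholly outside the frame — a crop-and-rescale.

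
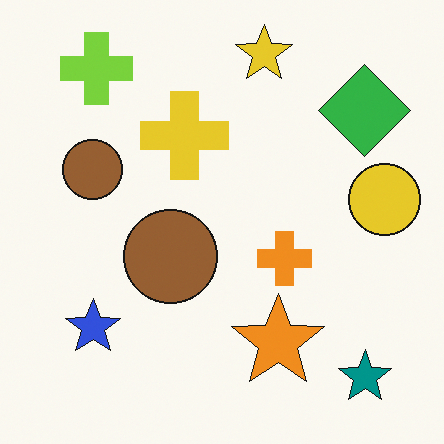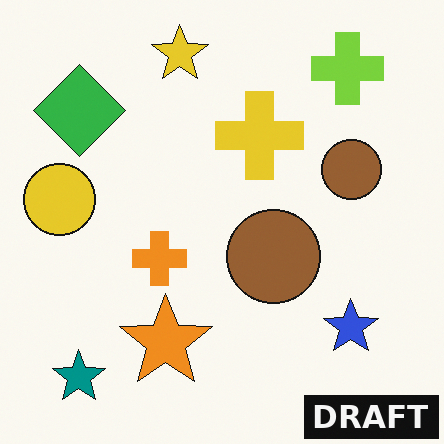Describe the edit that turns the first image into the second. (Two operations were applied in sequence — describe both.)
The second image is the first flipped horizontally (left ↔ right), then watermarked with the text "DRAFT" in the lower-right corner.

The yellow circle is in the right of the first image and the left of the second — shapes on opposite sides of the vertical midline have swapped in a mirror flip. A dark label reading "DRAFT" appears in the lower-right corner.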